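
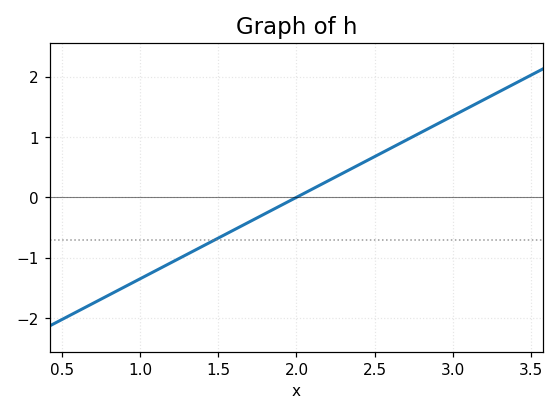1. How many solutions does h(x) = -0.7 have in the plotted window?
1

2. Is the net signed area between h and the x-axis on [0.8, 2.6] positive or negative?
negative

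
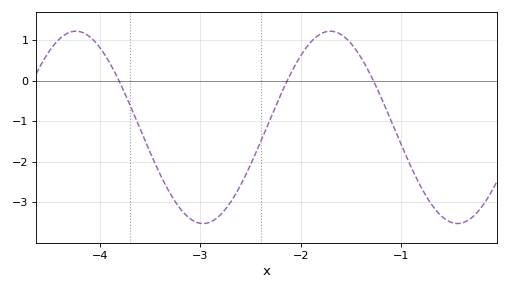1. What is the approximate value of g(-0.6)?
-3.33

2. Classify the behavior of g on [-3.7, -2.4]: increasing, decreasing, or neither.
neither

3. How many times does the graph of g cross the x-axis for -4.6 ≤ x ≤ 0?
3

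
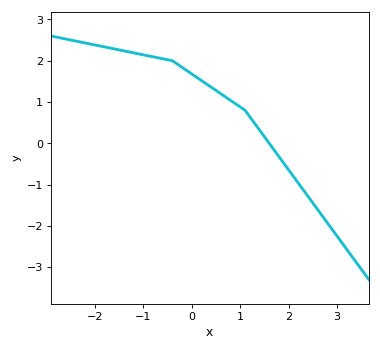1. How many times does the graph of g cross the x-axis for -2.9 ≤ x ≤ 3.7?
1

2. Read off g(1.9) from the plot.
-0.484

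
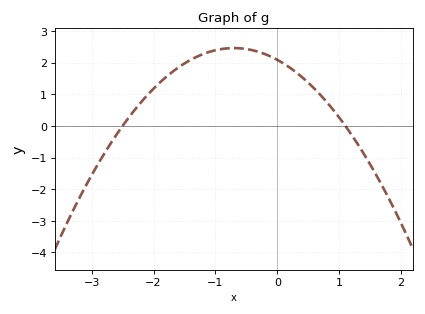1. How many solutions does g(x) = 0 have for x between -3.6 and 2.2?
2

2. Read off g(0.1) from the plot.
2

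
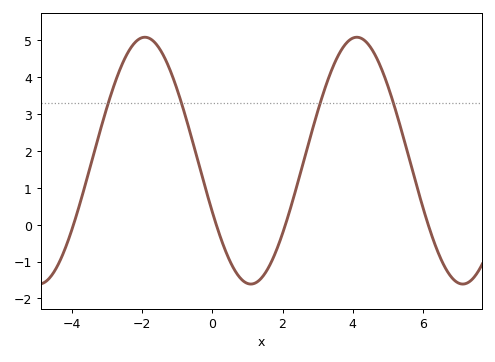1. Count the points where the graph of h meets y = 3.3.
4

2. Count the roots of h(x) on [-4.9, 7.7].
4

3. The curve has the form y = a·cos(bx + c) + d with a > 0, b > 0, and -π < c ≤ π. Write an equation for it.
y = 3.34cos(1x + 2) + 1.73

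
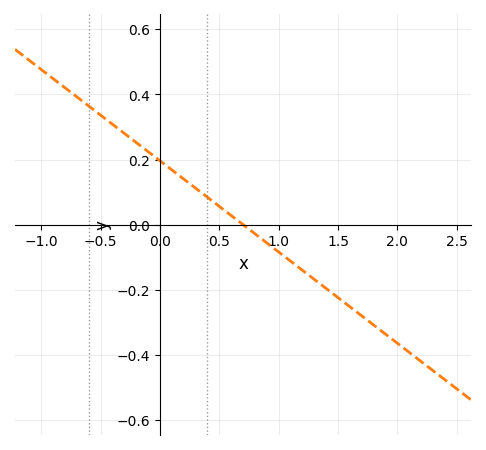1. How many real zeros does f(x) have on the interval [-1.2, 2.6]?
1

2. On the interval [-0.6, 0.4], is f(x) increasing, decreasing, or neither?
decreasing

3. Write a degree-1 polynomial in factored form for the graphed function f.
y = -0.28(x - 0.7)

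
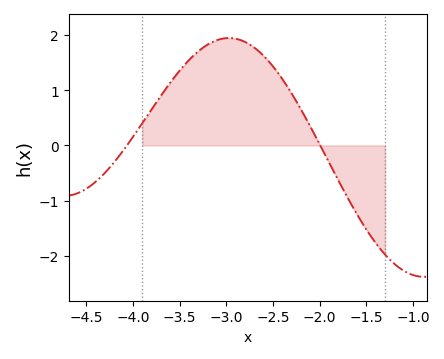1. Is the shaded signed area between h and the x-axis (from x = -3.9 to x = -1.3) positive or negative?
positive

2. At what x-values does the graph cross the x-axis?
-4.06, -1.99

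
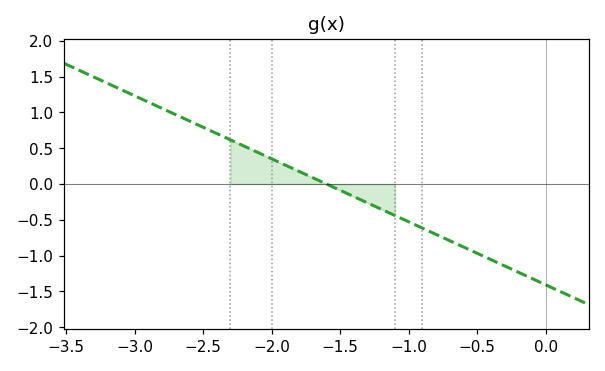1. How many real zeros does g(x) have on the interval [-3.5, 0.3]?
1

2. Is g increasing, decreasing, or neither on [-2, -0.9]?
decreasing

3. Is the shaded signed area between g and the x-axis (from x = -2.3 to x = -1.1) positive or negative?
positive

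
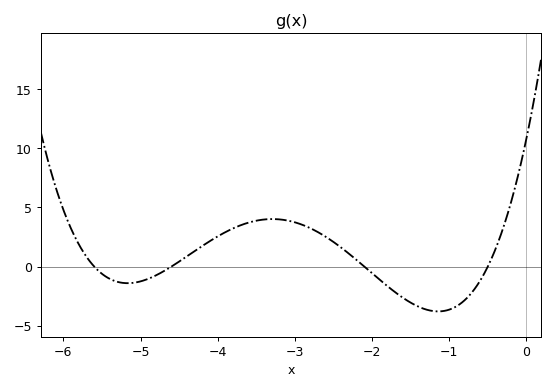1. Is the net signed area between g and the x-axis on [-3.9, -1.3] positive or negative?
positive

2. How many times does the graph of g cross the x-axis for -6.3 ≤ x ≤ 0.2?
4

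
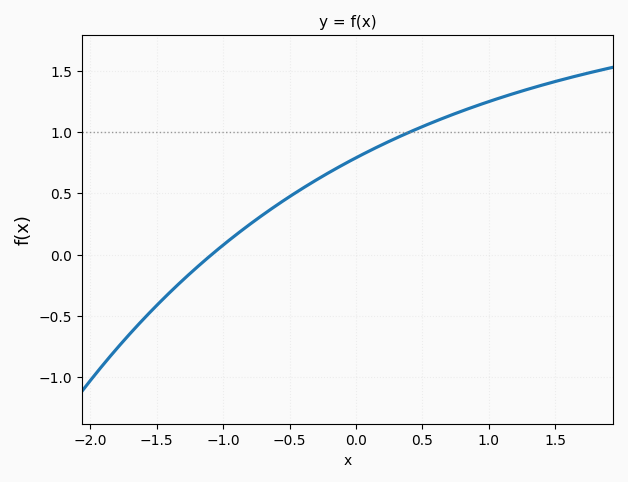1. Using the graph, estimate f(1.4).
1.4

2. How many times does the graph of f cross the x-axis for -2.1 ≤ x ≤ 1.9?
1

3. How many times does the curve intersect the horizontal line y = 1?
1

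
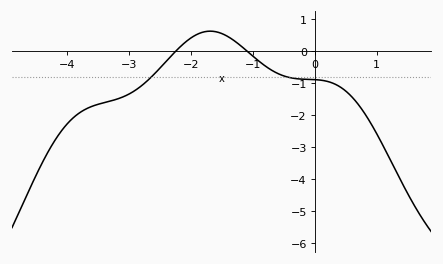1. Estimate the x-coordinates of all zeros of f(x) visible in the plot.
-2.24, -1.09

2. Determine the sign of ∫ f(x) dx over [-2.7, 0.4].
negative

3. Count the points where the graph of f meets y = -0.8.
2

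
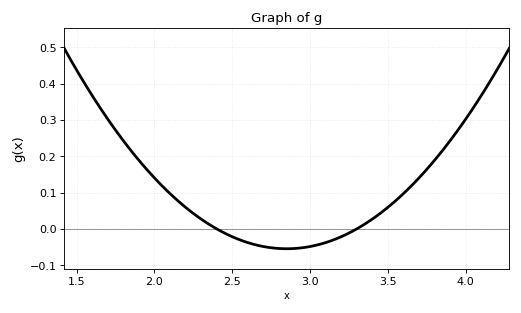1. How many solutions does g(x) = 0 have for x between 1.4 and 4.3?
2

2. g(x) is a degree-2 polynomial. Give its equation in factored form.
y = 0.27(x - 2.4)(x - 3.3)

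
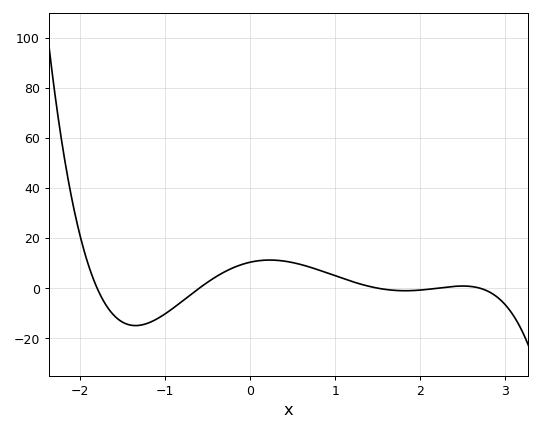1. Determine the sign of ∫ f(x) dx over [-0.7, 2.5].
positive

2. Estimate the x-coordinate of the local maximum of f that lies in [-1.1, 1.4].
0.23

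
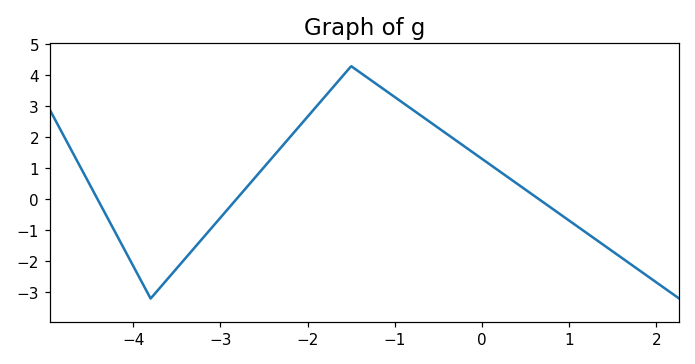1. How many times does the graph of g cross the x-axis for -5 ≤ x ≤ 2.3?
3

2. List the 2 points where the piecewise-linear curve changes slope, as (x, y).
(-3.8, -3.2); (-1.5, 4.3)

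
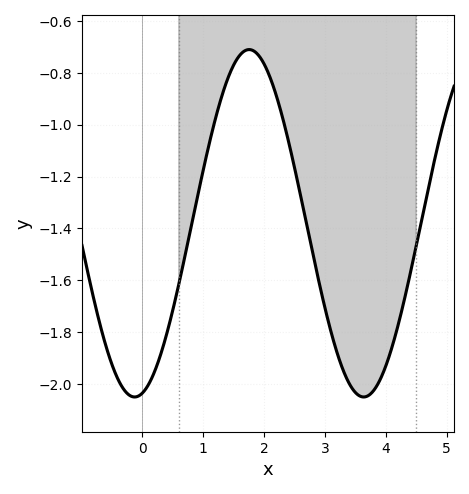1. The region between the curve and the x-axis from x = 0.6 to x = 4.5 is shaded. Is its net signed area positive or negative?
negative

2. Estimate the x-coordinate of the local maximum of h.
1.75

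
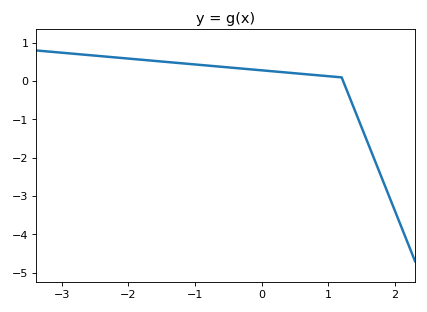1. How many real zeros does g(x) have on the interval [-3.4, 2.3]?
1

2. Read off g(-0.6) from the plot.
0.375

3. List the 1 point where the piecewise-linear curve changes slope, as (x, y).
(1.2, 0.1)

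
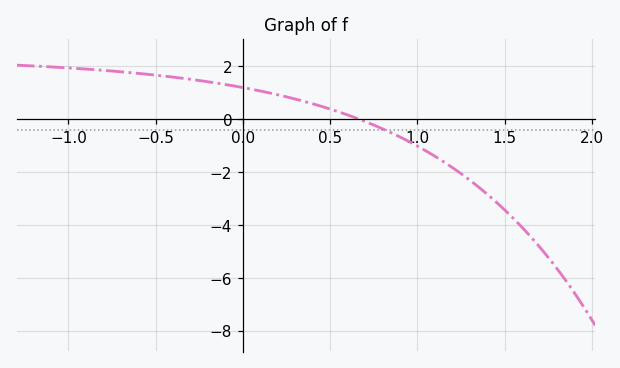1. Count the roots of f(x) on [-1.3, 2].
1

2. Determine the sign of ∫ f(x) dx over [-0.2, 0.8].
positive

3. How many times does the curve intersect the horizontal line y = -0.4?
1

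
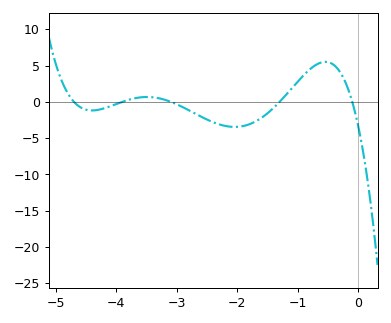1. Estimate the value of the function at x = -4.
-0.305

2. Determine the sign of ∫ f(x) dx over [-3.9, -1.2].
negative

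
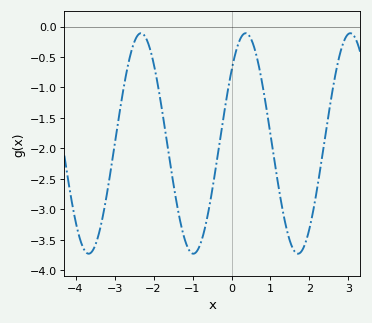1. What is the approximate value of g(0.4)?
-0.117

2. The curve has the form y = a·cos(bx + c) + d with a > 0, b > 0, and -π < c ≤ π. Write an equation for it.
y = 1.81cos(2.34x - 0.85) - 1.92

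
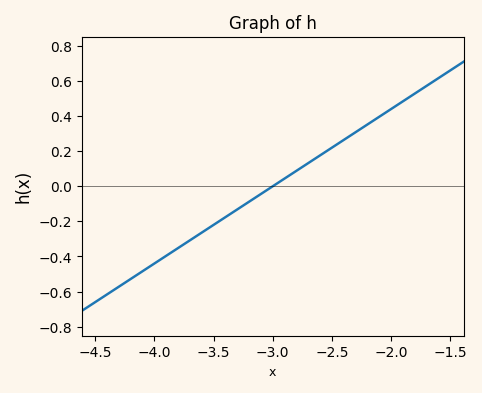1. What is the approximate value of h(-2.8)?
0.088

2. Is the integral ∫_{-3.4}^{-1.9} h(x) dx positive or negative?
positive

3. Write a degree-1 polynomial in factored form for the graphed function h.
y = 0.44(x + 3)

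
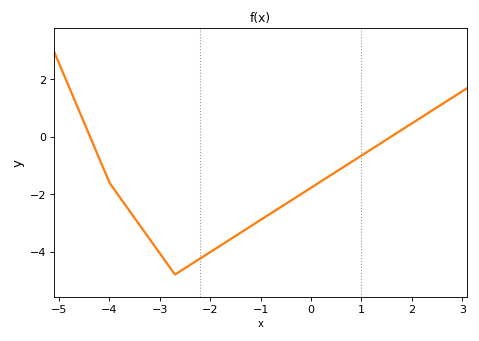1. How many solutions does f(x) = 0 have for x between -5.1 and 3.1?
2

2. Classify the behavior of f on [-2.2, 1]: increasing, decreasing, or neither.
increasing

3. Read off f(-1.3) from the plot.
-3.2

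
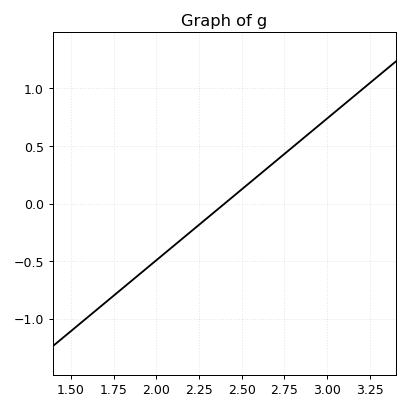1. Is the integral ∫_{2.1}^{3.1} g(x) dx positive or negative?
positive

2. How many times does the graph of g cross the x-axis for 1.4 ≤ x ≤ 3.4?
1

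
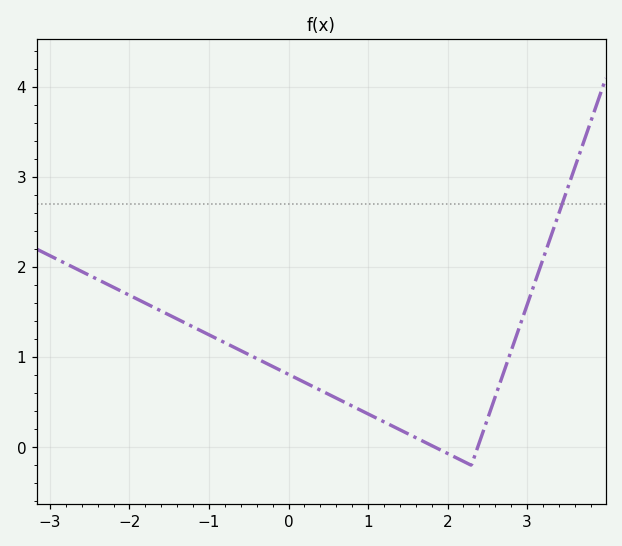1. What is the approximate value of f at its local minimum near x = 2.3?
-0.2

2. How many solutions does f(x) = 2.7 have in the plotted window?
1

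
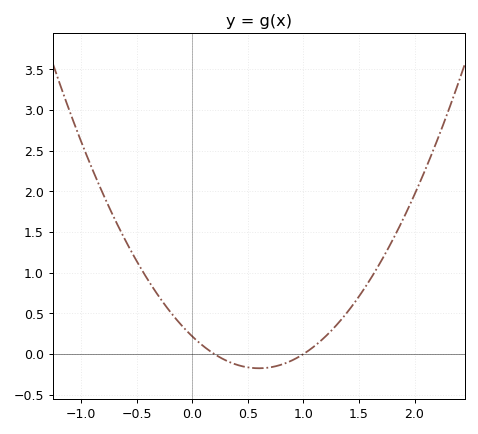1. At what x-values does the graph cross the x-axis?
0.2, 1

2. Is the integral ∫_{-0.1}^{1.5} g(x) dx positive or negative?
positive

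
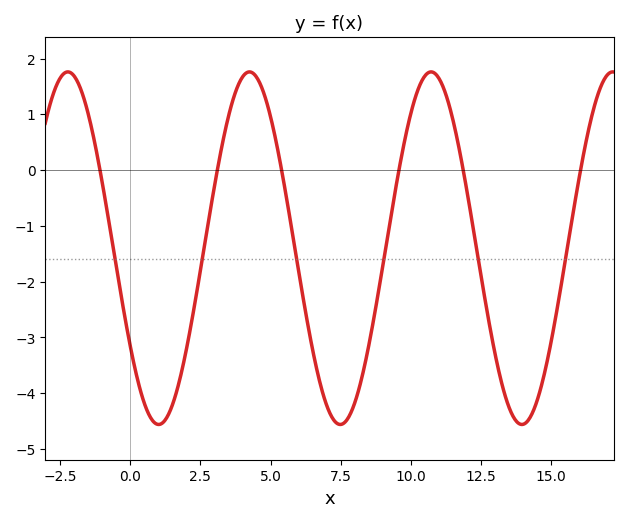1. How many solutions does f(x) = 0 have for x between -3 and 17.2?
6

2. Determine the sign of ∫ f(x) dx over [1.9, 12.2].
negative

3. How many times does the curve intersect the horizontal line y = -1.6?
6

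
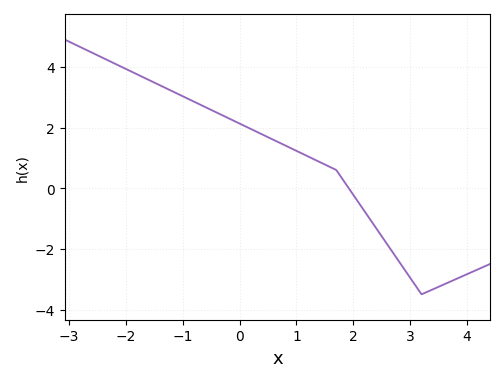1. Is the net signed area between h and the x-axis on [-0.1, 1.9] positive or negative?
positive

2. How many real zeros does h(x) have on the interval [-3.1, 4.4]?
1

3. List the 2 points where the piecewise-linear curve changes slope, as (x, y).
(1.7, 0.6); (3.2, -3.5)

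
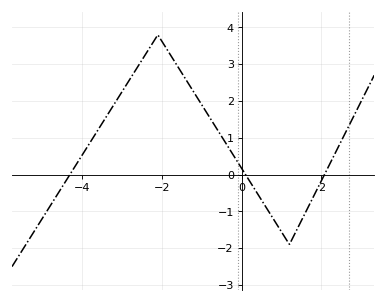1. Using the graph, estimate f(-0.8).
1.6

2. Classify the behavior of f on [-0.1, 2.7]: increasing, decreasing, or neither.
neither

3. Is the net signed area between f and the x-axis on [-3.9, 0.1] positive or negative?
positive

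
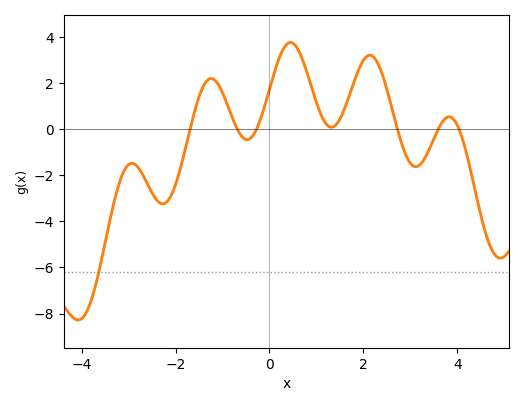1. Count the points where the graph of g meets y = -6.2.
1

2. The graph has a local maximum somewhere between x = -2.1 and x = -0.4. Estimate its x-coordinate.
-1.24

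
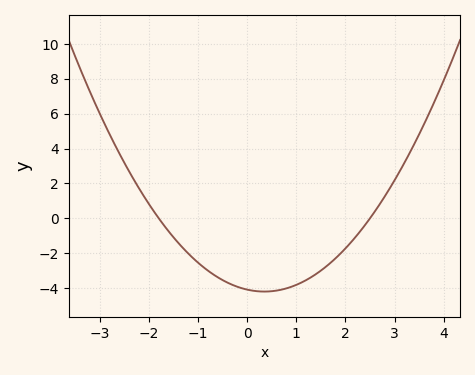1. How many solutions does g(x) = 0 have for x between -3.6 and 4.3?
2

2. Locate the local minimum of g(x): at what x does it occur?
0.35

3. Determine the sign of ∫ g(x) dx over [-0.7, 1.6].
negative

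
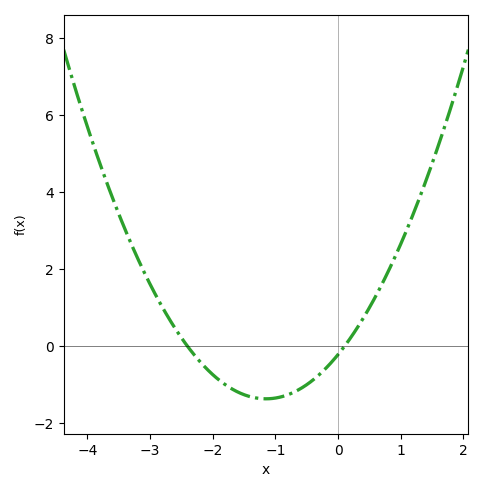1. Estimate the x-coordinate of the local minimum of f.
-1.15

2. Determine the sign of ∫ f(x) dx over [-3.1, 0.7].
negative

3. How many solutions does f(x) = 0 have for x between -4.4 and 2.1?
2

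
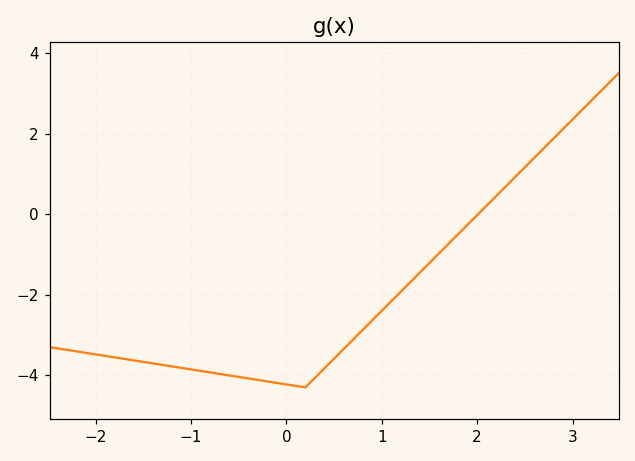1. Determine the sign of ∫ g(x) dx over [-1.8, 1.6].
negative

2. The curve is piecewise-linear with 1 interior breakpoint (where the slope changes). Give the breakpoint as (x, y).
(0.2, -4.3)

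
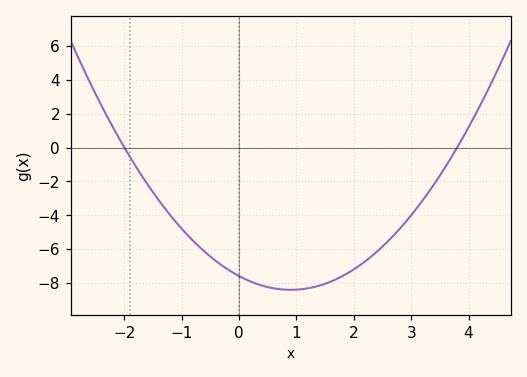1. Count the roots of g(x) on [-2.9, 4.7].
2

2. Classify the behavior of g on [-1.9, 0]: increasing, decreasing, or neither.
decreasing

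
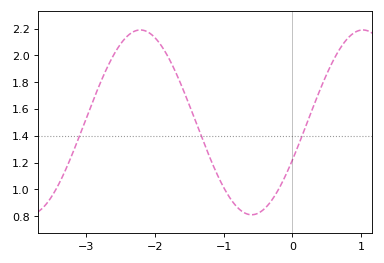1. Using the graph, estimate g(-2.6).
2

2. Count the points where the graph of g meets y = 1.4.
3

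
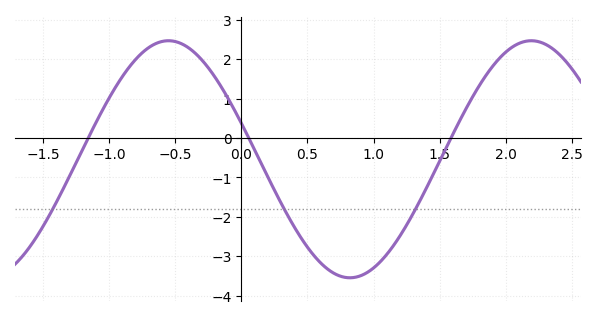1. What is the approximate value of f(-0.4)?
2.29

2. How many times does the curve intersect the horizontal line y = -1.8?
3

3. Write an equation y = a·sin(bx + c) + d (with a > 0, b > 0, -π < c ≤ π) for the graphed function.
y = 3.01sin(2.29x + 2.83) - 0.54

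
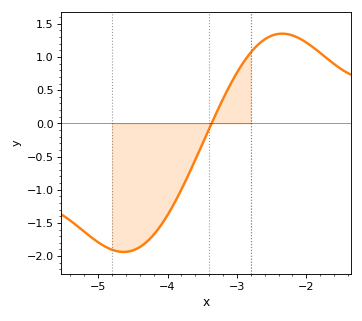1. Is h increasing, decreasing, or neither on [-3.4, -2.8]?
increasing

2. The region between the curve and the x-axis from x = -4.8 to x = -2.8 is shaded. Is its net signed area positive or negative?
negative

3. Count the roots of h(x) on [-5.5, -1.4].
1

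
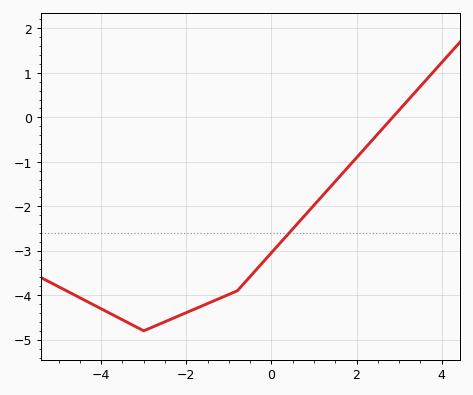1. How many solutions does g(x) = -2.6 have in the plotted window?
1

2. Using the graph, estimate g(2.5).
-0.4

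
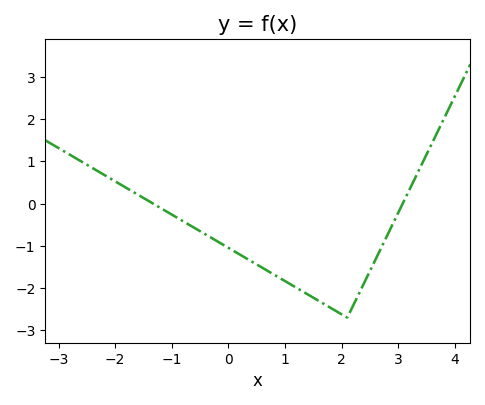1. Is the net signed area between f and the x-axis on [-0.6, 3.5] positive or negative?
negative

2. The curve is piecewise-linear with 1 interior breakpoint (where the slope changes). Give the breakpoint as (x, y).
(2.1, -2.7)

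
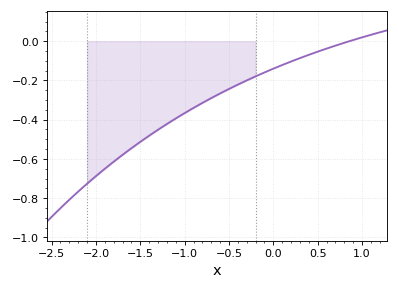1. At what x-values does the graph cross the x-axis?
0.857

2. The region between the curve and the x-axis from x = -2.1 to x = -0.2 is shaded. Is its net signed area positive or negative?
negative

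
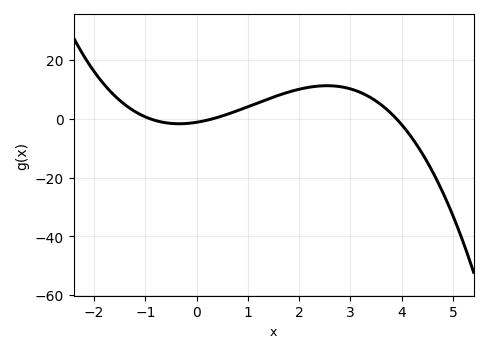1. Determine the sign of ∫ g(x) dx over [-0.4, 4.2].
positive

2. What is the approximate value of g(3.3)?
8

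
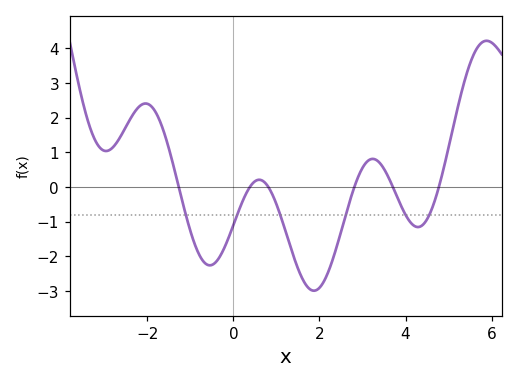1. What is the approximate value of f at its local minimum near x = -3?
1.04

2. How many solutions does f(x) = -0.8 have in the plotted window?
6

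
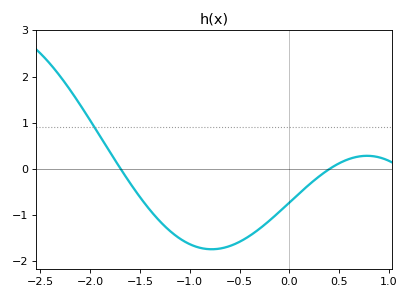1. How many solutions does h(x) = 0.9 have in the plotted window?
1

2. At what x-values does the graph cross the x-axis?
-1.7, 0.4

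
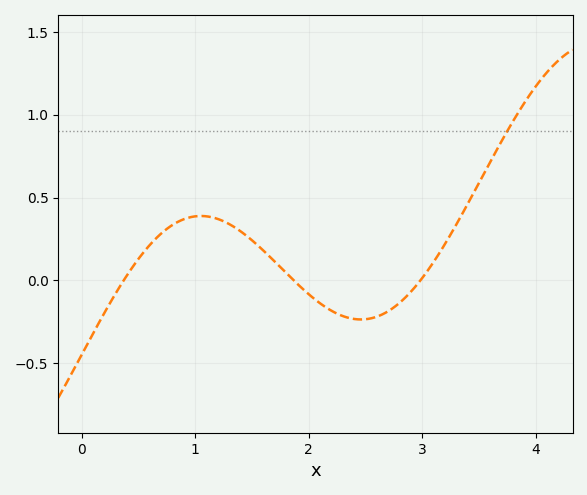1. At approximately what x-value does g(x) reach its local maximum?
1.1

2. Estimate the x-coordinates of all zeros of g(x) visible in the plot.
0.4, 1.9, 3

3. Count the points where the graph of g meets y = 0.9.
1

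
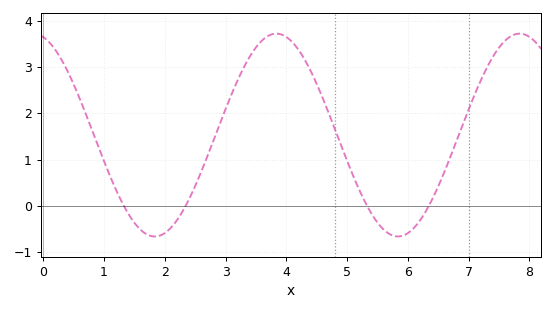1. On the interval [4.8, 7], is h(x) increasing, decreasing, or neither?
neither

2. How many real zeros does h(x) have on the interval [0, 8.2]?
4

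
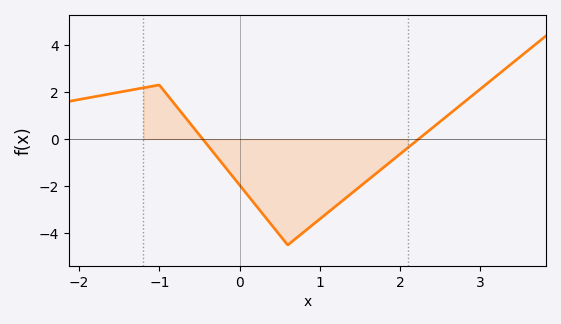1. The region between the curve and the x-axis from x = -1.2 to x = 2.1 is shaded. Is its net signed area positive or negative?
negative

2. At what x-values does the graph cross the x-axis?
-0.5, 2.2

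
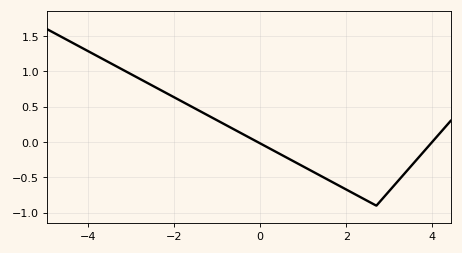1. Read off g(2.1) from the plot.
-0.7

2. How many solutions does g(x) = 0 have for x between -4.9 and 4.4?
2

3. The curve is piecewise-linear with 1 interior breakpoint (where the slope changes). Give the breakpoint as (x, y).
(2.7, -0.9)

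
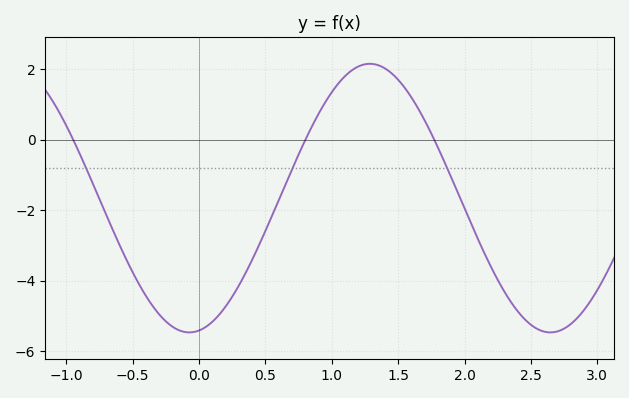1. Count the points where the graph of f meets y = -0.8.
3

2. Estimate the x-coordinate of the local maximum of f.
1.29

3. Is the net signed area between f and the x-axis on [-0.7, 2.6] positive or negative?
negative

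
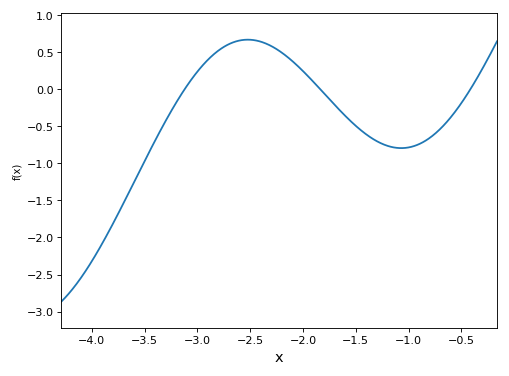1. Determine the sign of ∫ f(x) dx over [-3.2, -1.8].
positive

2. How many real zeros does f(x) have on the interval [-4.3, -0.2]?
3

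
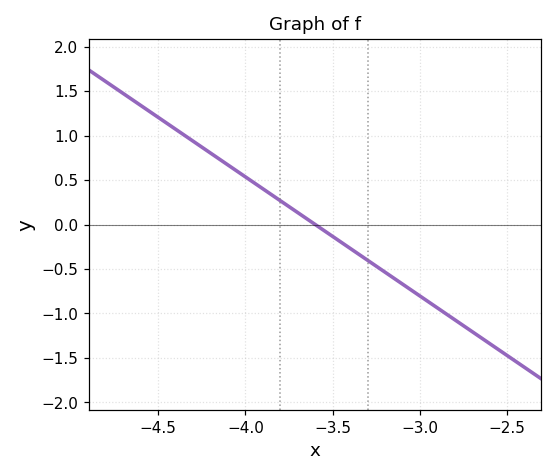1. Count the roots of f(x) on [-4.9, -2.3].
1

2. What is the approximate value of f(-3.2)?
-0.55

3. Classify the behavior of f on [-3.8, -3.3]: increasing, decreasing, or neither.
decreasing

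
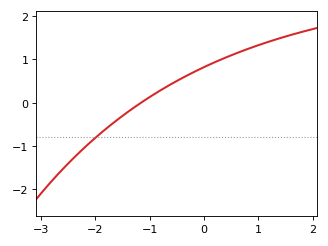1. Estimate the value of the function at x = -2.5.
-1.4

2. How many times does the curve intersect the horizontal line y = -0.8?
1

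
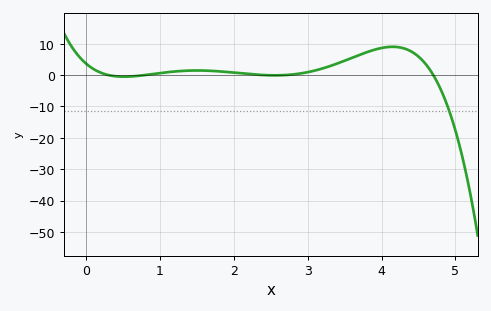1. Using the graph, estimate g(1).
0.616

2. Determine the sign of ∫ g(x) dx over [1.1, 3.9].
positive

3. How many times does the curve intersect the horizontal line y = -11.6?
1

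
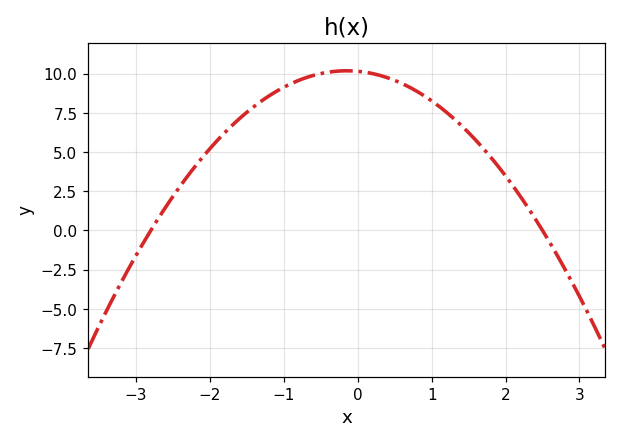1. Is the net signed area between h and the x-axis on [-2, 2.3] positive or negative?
positive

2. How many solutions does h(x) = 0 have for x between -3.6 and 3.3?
2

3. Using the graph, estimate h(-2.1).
4.5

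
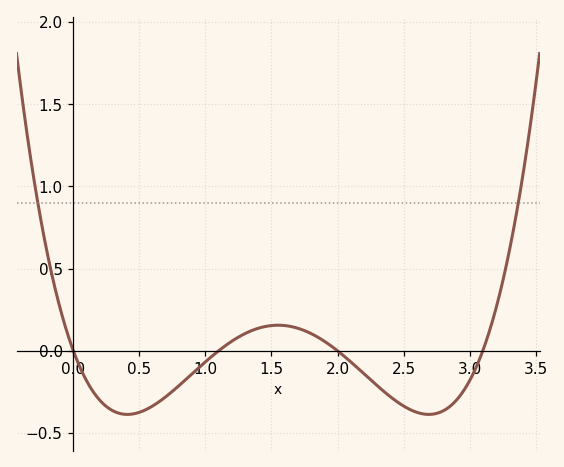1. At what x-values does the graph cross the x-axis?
0, 1.1, 2, 3.1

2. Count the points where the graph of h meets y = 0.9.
2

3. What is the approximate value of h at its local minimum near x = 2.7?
-0.387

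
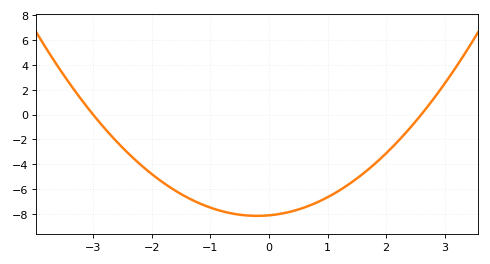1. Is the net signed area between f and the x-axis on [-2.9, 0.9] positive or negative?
negative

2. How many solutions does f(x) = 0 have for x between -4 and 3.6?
2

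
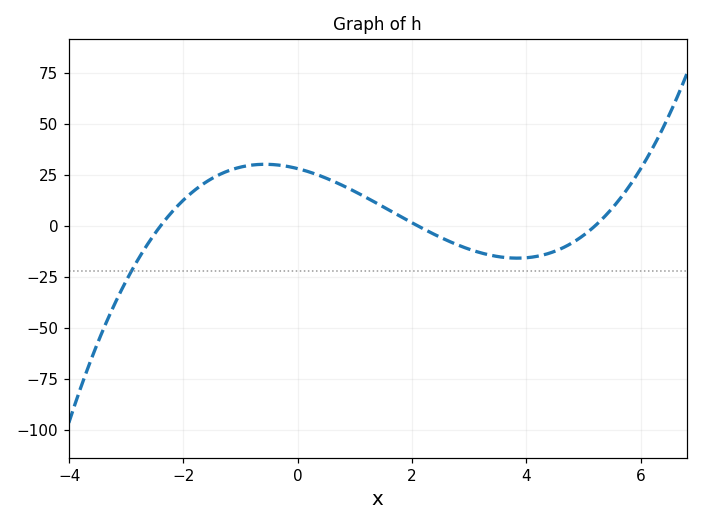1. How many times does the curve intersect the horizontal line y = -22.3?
1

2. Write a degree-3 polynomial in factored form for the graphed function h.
y = 1.07(x + 2.4)(x - 2.1)(x - 5.2)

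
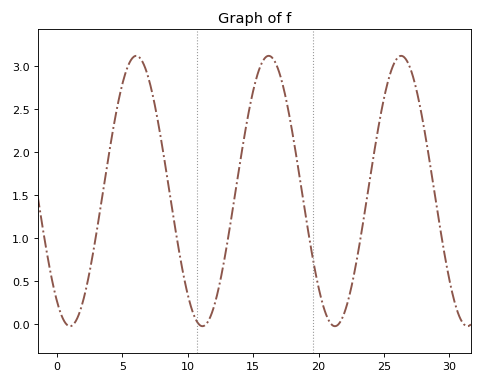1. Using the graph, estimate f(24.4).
2.15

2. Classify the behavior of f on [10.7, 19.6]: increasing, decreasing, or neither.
neither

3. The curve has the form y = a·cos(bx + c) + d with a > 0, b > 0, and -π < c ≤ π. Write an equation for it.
y = 1.57cos(0.62x + 2.5) + 1.55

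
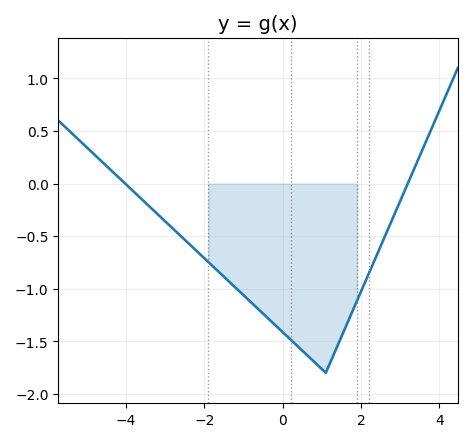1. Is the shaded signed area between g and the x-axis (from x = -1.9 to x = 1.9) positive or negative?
negative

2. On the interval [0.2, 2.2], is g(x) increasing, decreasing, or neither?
neither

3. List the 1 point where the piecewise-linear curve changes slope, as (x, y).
(1.1, -1.8)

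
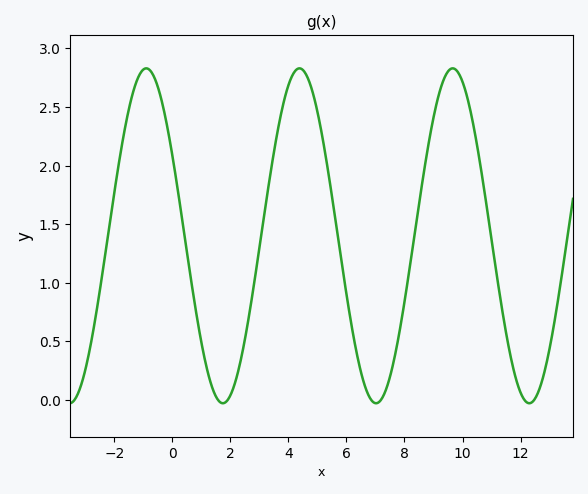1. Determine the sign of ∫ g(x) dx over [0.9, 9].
positive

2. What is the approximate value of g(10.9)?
1.55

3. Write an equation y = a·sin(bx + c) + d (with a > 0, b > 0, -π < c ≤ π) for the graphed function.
y = 1.43sin(1.2x + 2.6) + 1.4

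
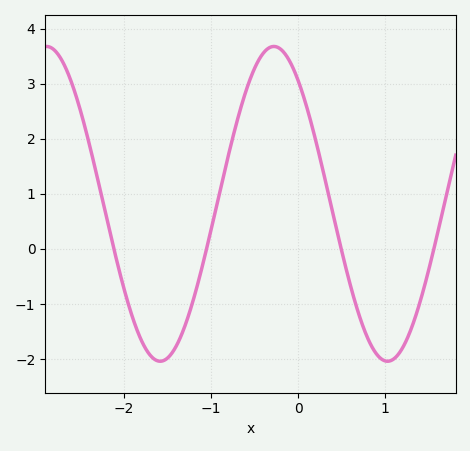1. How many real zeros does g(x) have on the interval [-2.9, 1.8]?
4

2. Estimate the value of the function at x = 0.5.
0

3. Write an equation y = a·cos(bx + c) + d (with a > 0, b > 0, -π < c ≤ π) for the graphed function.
y = 2.86cos(2.4x + 0.67) + 0.82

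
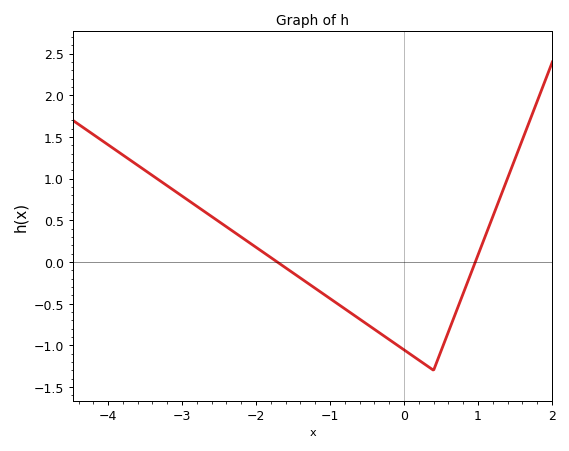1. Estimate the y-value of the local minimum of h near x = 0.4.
-1.3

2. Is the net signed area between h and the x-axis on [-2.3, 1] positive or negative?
negative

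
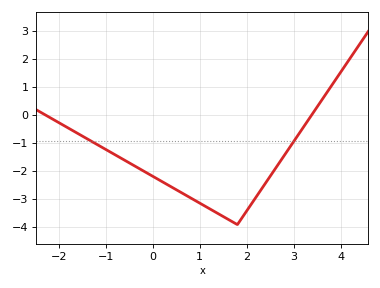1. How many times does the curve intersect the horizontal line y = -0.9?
2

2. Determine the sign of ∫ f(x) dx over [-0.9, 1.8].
negative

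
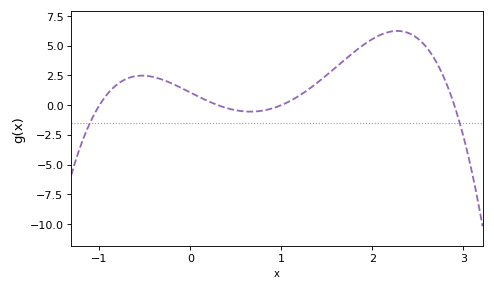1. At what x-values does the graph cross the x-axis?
-1, 0.3, 1, 2.9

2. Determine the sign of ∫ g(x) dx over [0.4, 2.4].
positive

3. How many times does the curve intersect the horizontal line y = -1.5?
2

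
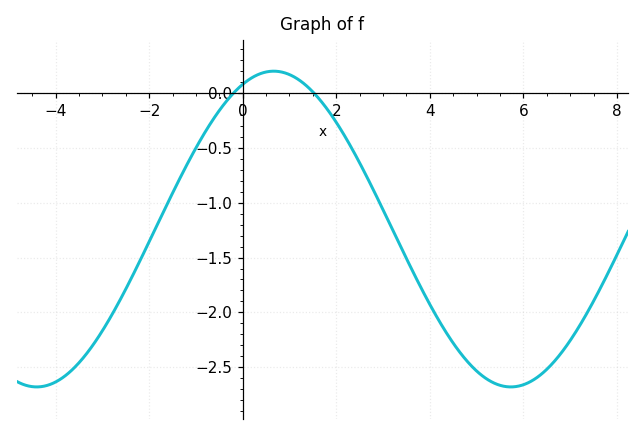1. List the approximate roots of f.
-0.2, 1.6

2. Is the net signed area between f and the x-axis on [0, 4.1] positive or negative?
negative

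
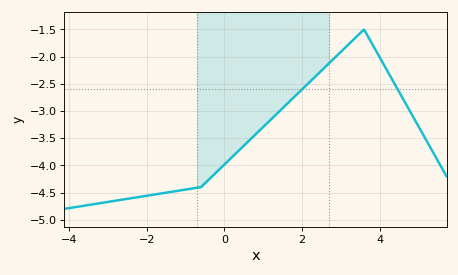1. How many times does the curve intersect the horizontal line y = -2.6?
2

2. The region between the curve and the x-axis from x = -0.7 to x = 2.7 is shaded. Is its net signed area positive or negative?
negative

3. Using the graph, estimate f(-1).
-4.45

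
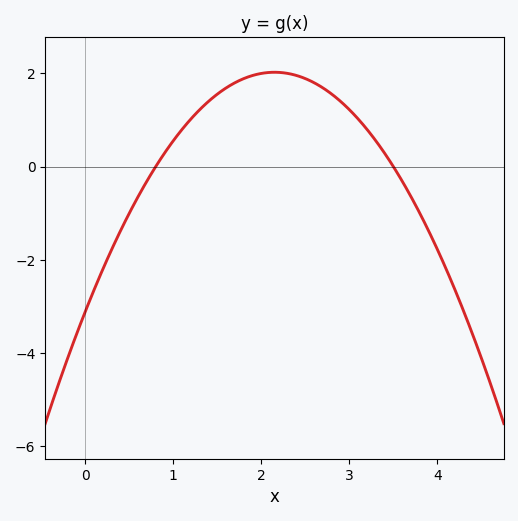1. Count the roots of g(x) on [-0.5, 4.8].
2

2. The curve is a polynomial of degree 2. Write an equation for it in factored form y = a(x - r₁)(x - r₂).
y = -1.11(x - 0.8)(x - 3.5)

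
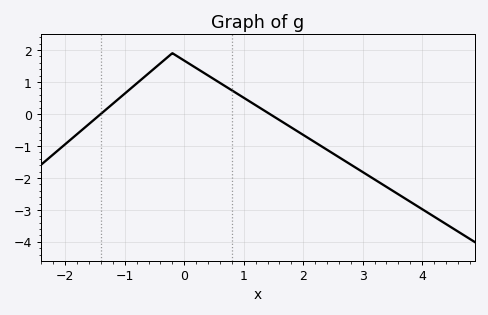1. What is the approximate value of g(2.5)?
-1.2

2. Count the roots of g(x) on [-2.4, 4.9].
2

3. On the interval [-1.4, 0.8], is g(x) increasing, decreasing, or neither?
neither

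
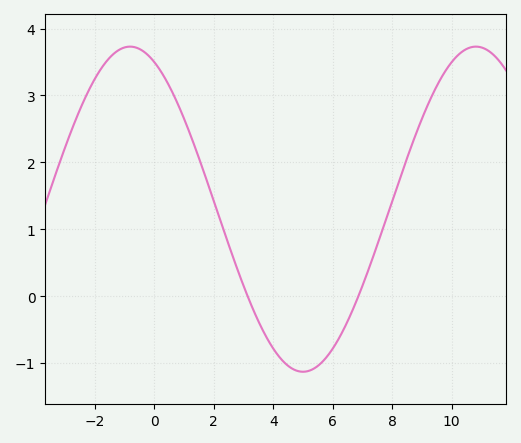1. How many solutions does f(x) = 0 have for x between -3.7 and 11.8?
2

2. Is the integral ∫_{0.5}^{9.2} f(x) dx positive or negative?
positive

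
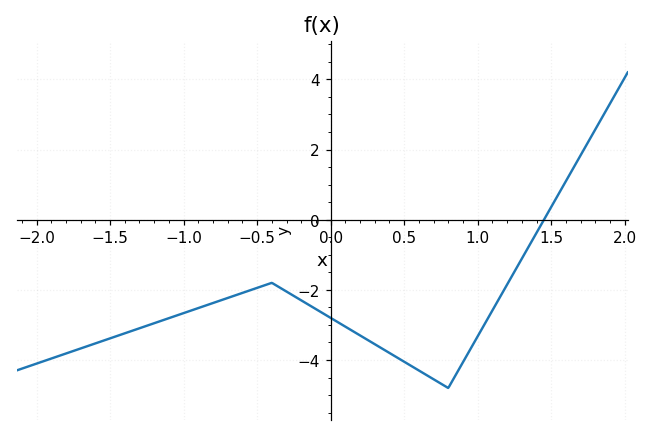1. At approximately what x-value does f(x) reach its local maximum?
-0.401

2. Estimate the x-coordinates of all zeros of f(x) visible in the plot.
1.45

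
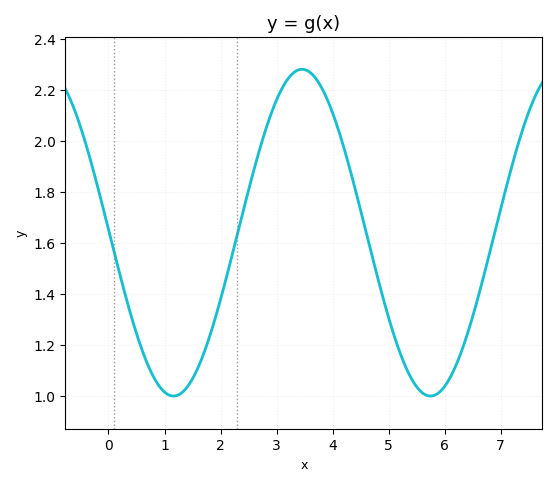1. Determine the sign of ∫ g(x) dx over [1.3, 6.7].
positive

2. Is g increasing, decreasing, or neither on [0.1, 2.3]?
neither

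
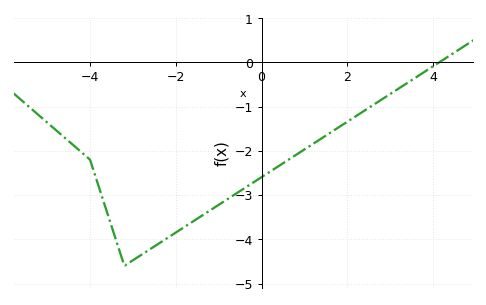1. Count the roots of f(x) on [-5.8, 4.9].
1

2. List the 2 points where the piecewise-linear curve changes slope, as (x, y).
(-4, -2.2); (-3.2, -4.6)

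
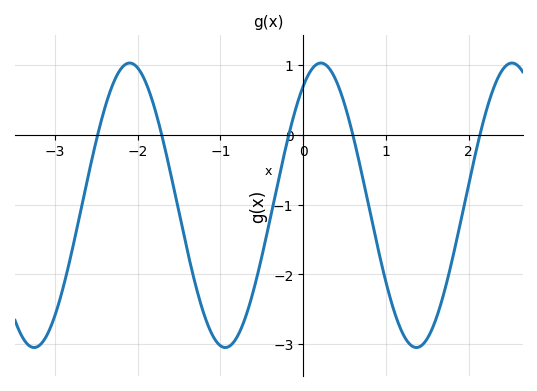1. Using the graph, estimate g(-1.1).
-2.9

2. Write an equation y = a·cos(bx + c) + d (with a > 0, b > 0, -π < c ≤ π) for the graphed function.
y = 2.04cos(2.7x - 0.58) - 1.01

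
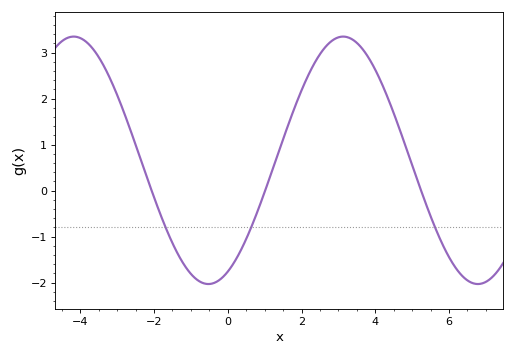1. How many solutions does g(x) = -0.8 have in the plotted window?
3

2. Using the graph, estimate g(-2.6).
1.2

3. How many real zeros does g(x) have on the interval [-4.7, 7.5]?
3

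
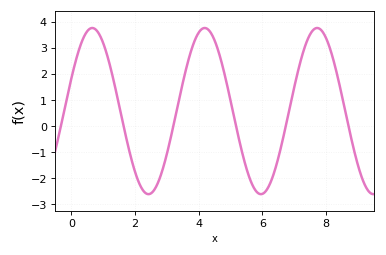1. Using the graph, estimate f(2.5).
-2.6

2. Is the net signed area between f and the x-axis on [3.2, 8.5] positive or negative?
positive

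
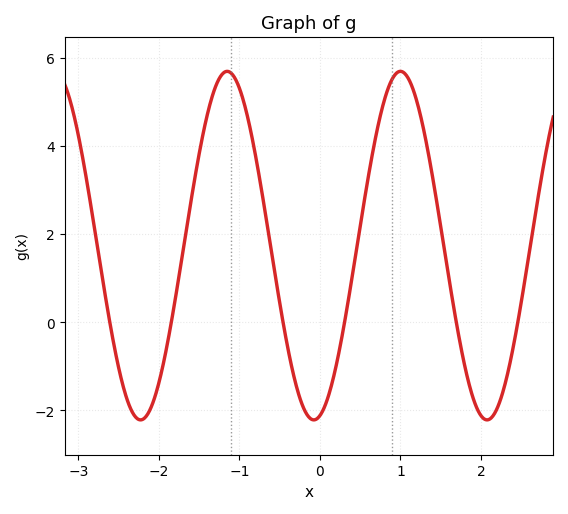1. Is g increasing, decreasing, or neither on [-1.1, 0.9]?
neither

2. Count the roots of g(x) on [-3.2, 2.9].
6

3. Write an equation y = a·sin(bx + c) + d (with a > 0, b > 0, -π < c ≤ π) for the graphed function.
y = 3.96sin(2.92x - 1.35) + 1.74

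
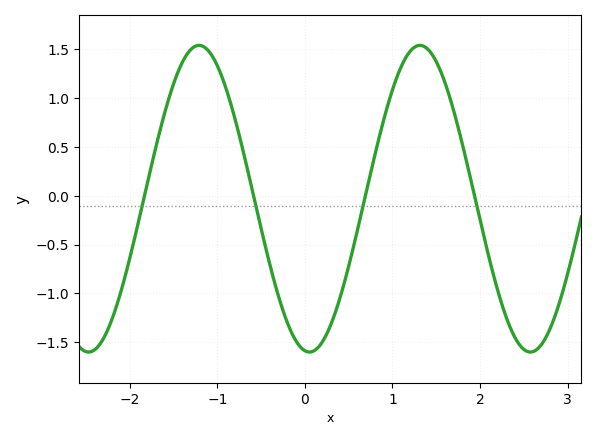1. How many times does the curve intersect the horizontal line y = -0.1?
4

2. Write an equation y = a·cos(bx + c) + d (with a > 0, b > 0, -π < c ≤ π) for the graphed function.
y = 1.57cos(2.49x + 3.01) - 0.03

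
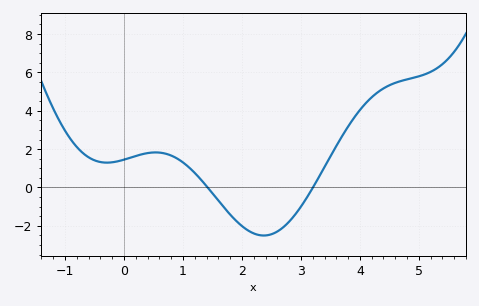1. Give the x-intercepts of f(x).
1.42, 3.2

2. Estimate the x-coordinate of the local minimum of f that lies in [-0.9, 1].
-0.29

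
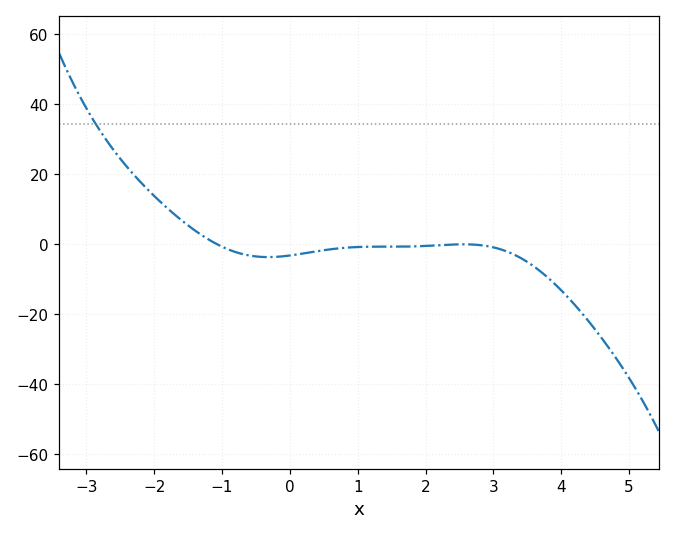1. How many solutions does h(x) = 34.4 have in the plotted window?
1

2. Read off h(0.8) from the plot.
-1.02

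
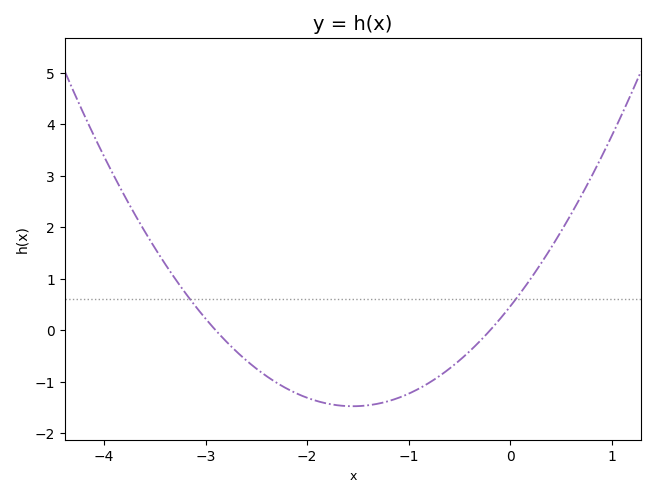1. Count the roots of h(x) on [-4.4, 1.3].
2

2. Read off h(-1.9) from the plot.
-1.4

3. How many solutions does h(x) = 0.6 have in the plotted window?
2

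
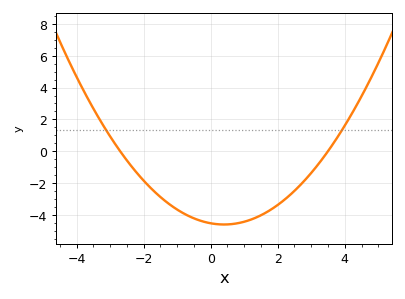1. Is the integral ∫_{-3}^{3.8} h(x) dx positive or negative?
negative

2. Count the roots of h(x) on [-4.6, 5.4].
2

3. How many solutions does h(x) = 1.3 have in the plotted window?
2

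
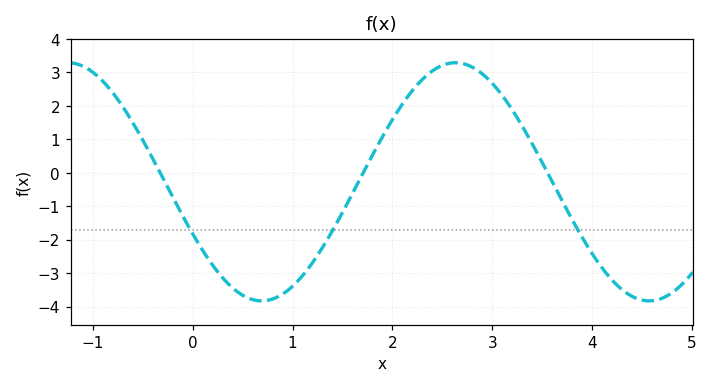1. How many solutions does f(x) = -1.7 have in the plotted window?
3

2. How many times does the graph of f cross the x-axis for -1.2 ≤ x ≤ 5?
3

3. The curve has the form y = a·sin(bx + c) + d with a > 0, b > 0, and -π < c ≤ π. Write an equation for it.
y = 3.56sin(1.62x - 2.69) - 0.27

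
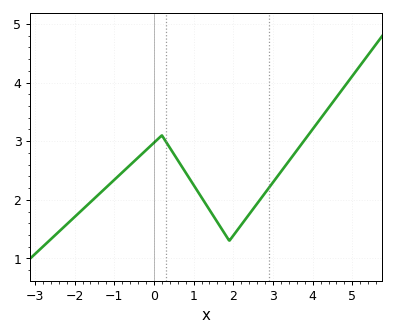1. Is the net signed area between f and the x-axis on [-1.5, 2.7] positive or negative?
positive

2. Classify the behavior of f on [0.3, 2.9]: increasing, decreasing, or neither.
neither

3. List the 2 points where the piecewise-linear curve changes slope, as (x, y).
(0.2, 3.1); (1.9, 1.3)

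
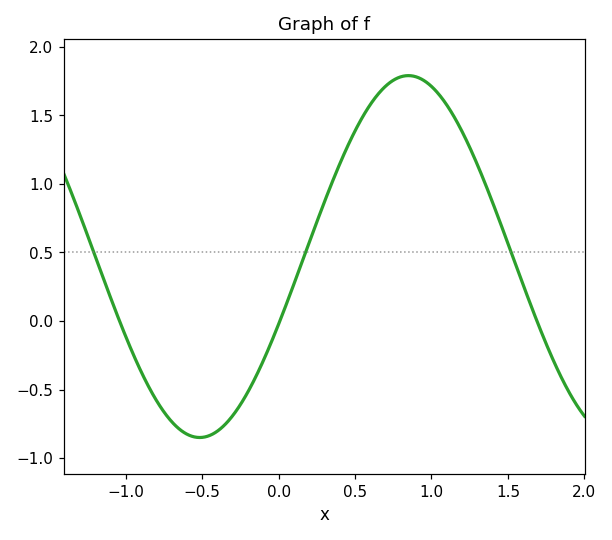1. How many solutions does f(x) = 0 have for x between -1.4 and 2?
3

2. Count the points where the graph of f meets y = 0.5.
3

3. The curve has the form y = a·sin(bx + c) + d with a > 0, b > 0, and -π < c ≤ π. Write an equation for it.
y = 1.32sin(2.3x - 0.382) + 0.47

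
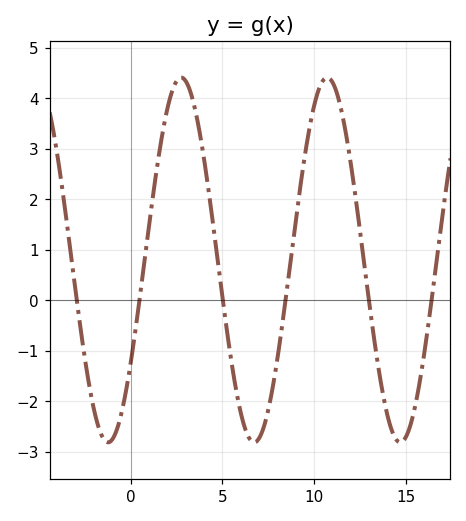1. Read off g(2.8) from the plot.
4.41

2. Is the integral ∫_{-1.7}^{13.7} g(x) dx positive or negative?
positive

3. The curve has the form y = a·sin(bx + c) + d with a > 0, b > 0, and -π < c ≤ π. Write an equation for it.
y = 3.61sin(0.79x - 0.602) + 0.8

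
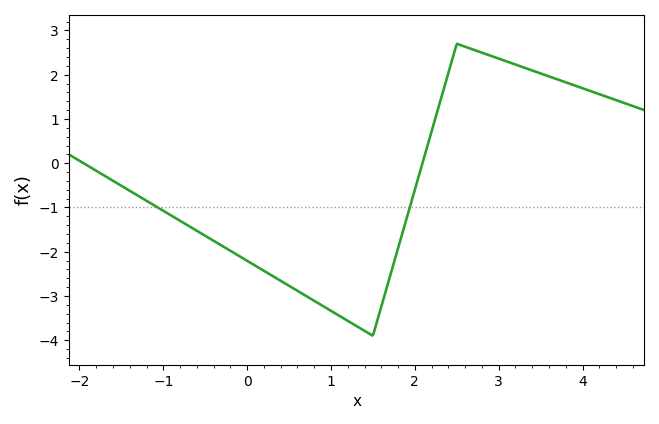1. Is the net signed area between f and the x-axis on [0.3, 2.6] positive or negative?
negative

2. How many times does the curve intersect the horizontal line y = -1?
2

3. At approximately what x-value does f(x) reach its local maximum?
2.5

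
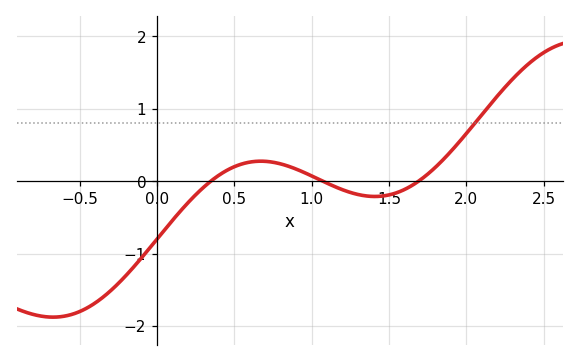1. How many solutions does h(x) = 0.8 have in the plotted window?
1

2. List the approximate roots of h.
0.35, 1.05, 1.7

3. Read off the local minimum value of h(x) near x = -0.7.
-1.9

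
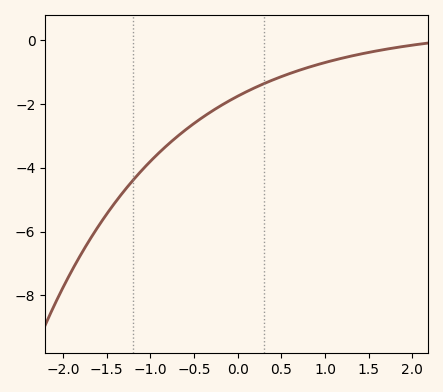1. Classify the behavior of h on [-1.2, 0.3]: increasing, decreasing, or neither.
increasing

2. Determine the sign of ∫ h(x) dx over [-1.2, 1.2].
negative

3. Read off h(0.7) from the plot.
-0.953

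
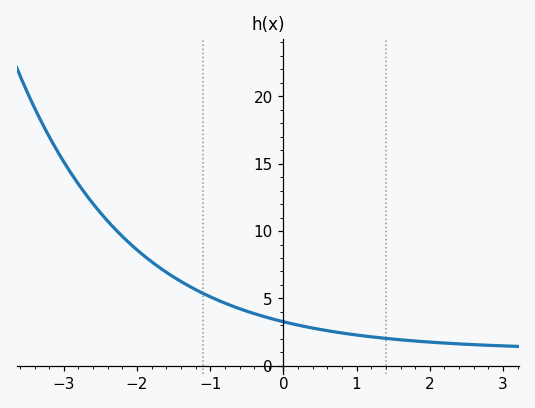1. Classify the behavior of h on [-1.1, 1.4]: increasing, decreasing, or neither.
decreasing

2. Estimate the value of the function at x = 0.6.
2.61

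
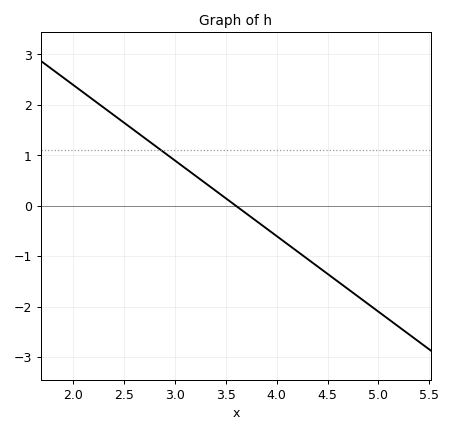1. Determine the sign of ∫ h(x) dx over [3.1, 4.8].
negative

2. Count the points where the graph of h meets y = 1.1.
1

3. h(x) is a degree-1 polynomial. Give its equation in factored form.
y = -1.5(x - 3.6)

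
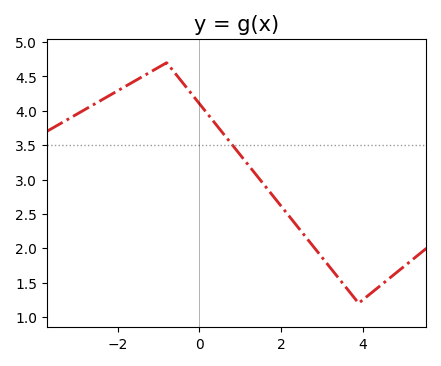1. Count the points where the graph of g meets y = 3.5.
1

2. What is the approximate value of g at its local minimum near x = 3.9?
1.2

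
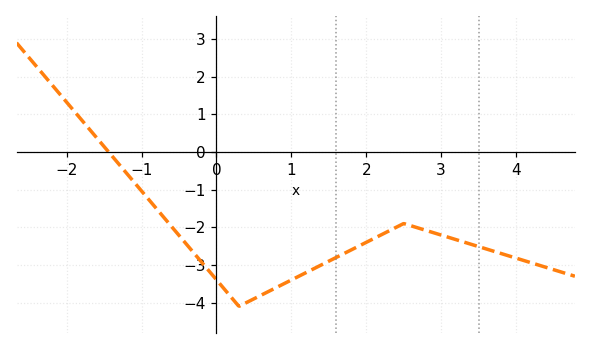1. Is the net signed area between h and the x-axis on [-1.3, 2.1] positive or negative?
negative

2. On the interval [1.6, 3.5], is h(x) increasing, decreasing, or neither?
neither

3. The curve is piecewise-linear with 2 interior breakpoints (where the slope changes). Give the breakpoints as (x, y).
(0.3, -4.1); (2.5, -1.9)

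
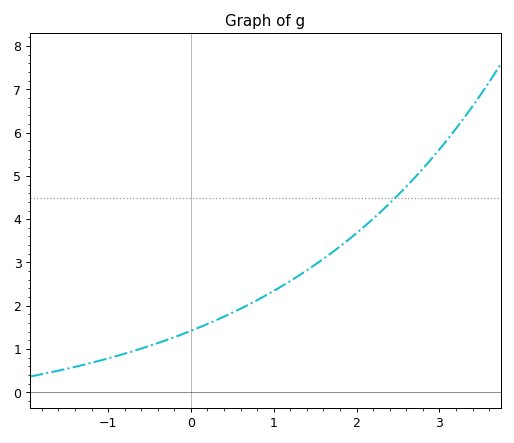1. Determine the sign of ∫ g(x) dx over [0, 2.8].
positive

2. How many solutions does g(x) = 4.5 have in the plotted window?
1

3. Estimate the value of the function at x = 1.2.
2.6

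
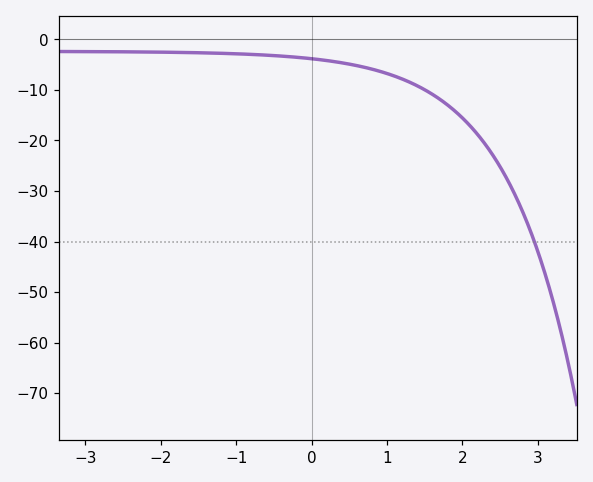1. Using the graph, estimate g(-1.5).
-2.63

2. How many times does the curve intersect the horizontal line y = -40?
1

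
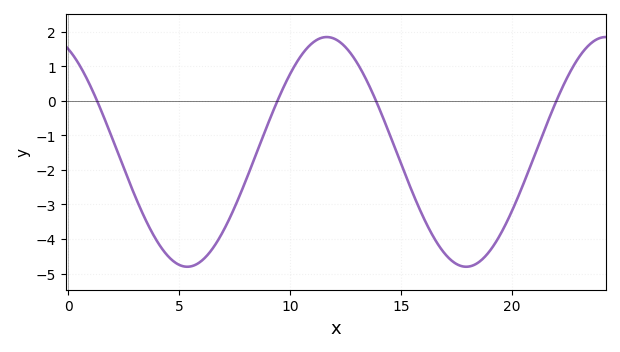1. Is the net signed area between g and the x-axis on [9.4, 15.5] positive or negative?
positive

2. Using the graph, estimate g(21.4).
-0.9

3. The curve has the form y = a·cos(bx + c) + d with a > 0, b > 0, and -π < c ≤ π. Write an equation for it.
y = 3.32cos(0.5x + 0.46) - 1.48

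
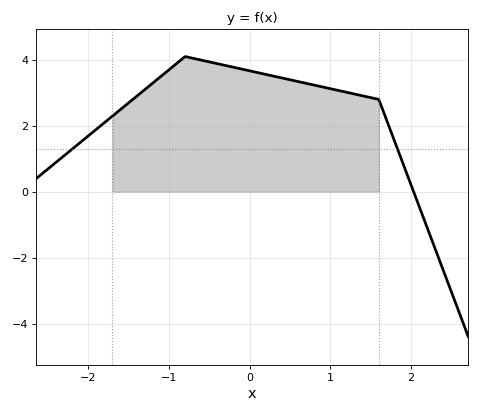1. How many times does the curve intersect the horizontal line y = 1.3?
2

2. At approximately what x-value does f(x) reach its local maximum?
-0.8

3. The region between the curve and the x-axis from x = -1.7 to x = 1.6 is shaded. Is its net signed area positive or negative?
positive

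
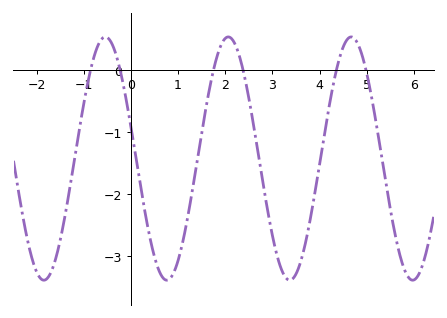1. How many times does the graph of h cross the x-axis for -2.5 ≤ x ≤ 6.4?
6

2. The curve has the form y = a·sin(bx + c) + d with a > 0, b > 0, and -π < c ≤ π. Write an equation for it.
y = 1.96sin(2.41x + 2.88) - 1.43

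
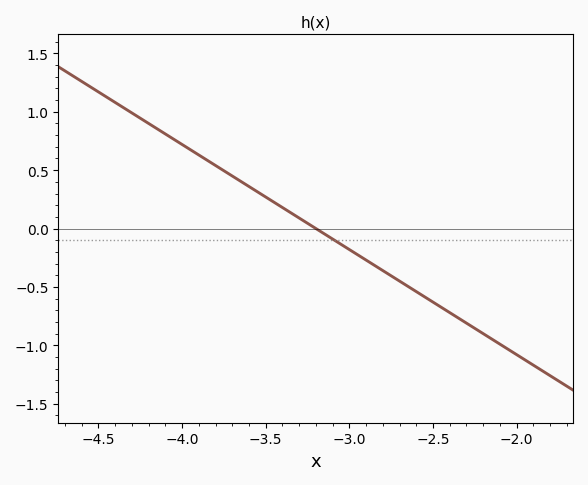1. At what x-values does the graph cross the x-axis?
-3.2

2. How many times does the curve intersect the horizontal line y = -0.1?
1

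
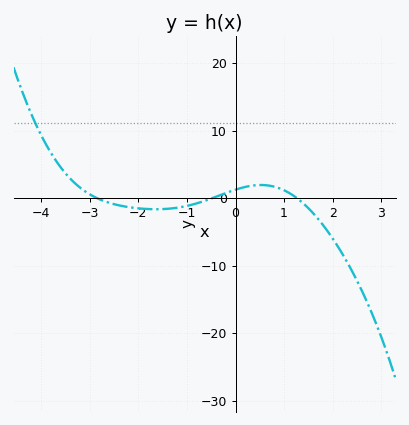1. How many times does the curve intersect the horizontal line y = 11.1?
1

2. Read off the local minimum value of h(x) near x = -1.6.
-2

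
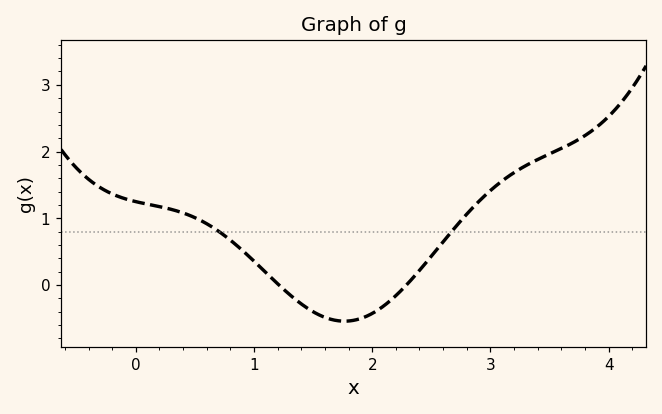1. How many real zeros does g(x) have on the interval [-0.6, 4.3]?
2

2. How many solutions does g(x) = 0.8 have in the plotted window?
2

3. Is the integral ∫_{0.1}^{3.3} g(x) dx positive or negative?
positive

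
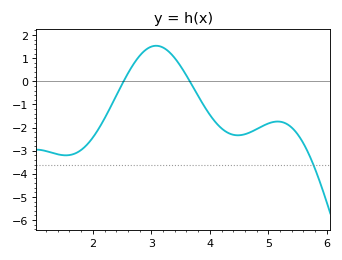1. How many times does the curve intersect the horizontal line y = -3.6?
1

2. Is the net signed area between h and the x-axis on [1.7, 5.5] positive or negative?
negative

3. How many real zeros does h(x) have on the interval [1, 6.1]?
2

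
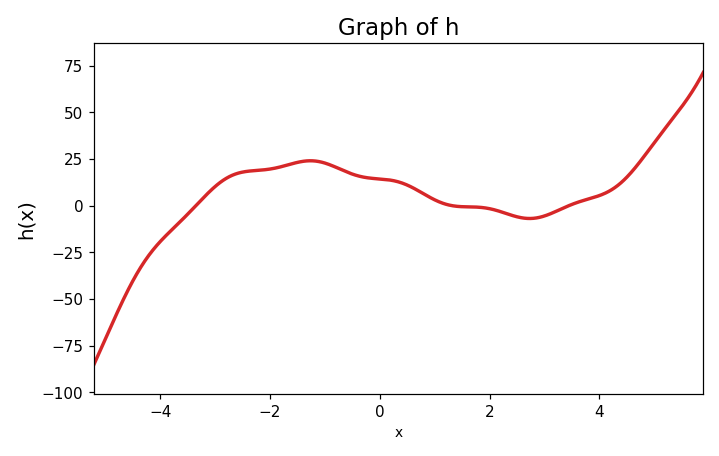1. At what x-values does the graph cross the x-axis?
-3.35, 1.32, 3.44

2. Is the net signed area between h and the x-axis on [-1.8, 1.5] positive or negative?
positive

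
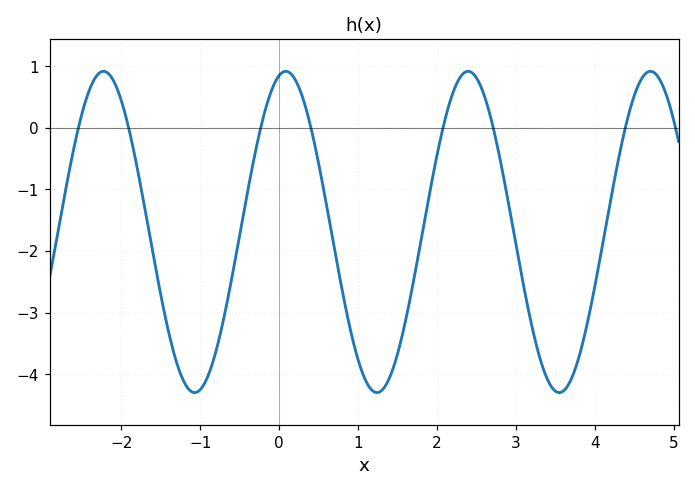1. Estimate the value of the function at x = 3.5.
-4.28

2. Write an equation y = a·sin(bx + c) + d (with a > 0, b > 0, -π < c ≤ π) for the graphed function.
y = 2.61sin(2.72x + 1.34) - 1.69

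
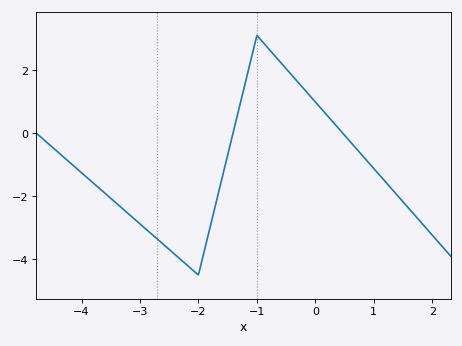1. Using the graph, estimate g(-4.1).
-1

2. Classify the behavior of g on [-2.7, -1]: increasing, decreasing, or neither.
neither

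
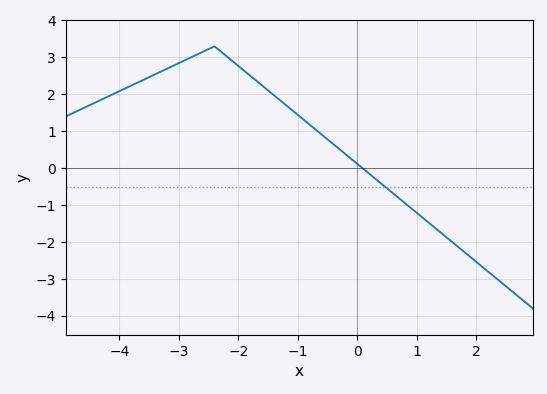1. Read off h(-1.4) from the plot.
2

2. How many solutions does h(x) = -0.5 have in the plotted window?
1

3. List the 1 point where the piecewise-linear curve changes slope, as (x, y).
(-2.4, 3.3)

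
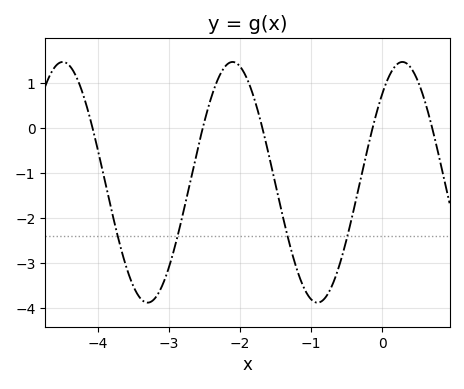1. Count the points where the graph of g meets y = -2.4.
4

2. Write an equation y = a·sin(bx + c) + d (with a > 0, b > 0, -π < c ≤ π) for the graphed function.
y = 2.67sin(2.63x + 0.822) - 1.21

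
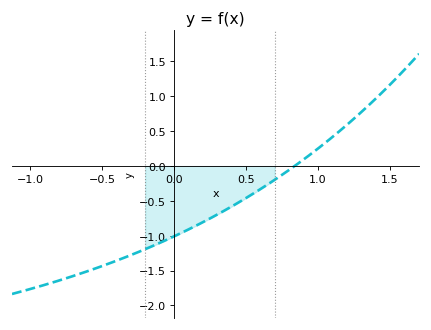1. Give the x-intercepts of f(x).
0.85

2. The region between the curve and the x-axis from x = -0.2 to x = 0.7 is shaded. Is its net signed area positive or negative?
negative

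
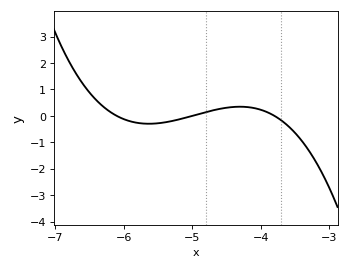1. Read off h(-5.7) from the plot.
-0.3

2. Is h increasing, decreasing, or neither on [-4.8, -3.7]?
neither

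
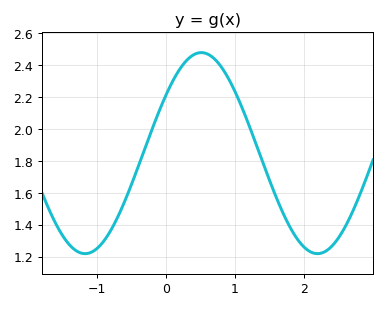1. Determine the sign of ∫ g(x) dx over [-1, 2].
positive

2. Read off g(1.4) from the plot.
1.8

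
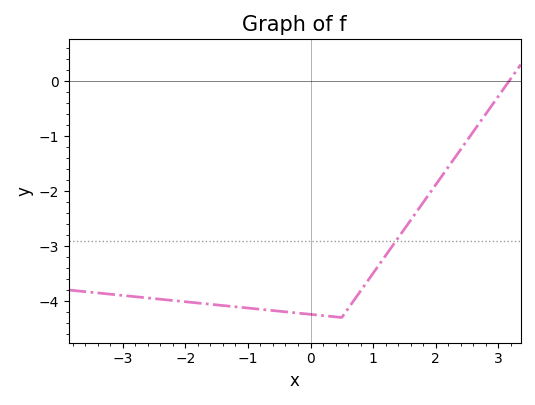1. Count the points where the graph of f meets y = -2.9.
1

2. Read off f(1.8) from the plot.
-2.21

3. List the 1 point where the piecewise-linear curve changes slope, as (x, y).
(0.5, -4.3)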